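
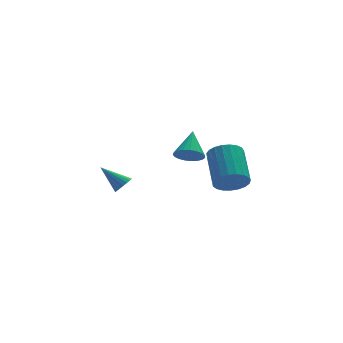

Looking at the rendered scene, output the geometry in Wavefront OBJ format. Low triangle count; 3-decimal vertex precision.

v 3.803 0.433 -0.84
v 4.709 0.433 -1.049
v 4.963 2.287 0.05
v 4.057 2.287 0.26
v 4.558 0.63 -1.346
v 4.812 2.483 -0.246
v 4.276 0.793 -1.555
v 4.53 2.646 -0.456
v 3.913 0.893 -1.64
v 4.167 2.747 -0.541
v 3.531 0.914 -1.588
v 3.784 2.768 -0.488
v 3.195 0.852 -1.405
v 3.449 2.706 -0.306
v 2.965 0.717 -1.125
v 3.219 2.571 -0.026
v 2.88 0.534 -0.796
v 3.133 2.387 0.303
v 2.954 0.333 -0.474
v 3.208 2.186 0.625
v 3.175 0.149 -0.215
v 3.429 2.003 0.884
v 3.505 0.014 -0.065
v 3.759 1.868 1.035
v 3.886 -0.048 -0.048
v 4.14 1.806 1.051
v 4.253 -0.027 -0.168
v 4.507 1.827 0.931
v 4.542 0.074 -0.405
v 4.796 1.927 0.695
v 4.704 0.237 -0.716
v 4.957 2.09 0.383
v 1.271 -0.952 2.024
v 1.734 -1.453 2.36
v 1.789 0.192 3.016
v 1.918 -1.337 2.13
v 1.989 -1.154 1.882
v 1.937 -0.937 1.659
v 1.769 -0.722 1.499
v 1.515 -0.547 1.429
v 1.219 -0.442 1.463
v 0.932 -0.425 1.594
v 0.703 -0.5 1.799
v 0.573 -0.652 2.043
v 0.563 -0.856 2.284
v 0.675 -1.077 2.48
v 0.891 -1.276 2.597
v 1.172 -1.419 2.616
v 1.47 -1.482 2.532
v -2.063 -1.686 0.9
v -1.659 -1.33 1.015
v -2.957 -0.974 1.84
v -1.773 -1.224 0.826
v -1.945 -1.209 0.652
v -2.139 -1.289 0.527
v -2.319 -1.448 0.476
v -2.448 -1.653 0.509
v -2.5 -1.865 0.619
v -2.466 -2.042 0.785
v -2.352 -2.148 0.974
v -2.18 -2.162 1.148
v -1.986 -2.082 1.273
v -1.806 -1.924 1.324
v -1.677 -1.718 1.291
v -1.625 -1.506 1.181
f 2 1 5
f 2 5 3
f 3 5 6
f 3 6 4
f 5 1 7
f 5 7 6
f 6 7 8
f 6 8 4
f 7 1 9
f 7 9 8
f 8 9 10
f 8 10 4
f 9 1 11
f 9 11 10
f 10 11 12
f 10 12 4
f 11 1 13
f 11 13 12
f 12 13 14
f 12 14 4
f 13 1 15
f 13 15 14
f 14 15 16
f 14 16 4
f 15 1 17
f 15 17 16
f 16 17 18
f 16 18 4
f 17 1 19
f 17 19 18
f 18 19 20
f 18 20 4
f 19 1 21
f 19 21 20
f 20 21 22
f 20 22 4
f 21 1 23
f 21 23 22
f 22 23 24
f 22 24 4
f 23 1 25
f 23 25 24
f 24 25 26
f 24 26 4
f 25 1 27
f 25 27 26
f 26 27 28
f 26 28 4
f 27 1 29
f 27 29 28
f 28 29 30
f 28 30 4
f 29 1 31
f 29 31 30
f 30 31 32
f 30 32 4
f 31 1 2
f 31 2 32
f 32 2 3
f 32 3 4
f 34 33 36
f 34 36 35
f 36 33 37
f 36 37 35
f 37 33 38
f 37 38 35
f 38 33 39
f 38 39 35
f 39 33 40
f 39 40 35
f 40 33 41
f 40 41 35
f 41 33 42
f 41 42 35
f 42 33 43
f 42 43 35
f 43 33 44
f 43 44 35
f 44 33 45
f 44 45 35
f 45 33 46
f 45 46 35
f 46 33 47
f 46 47 35
f 47 33 48
f 47 48 35
f 48 33 49
f 48 49 35
f 49 33 34
f 49 34 35
f 51 50 53
f 51 53 52
f 53 50 54
f 53 54 52
f 54 50 55
f 54 55 52
f 55 50 56
f 55 56 52
f 56 50 57
f 56 57 52
f 57 50 58
f 57 58 52
f 58 50 59
f 58 59 52
f 59 50 60
f 59 60 52
f 60 50 61
f 60 61 52
f 61 50 62
f 61 62 52
f 62 50 63
f 62 63 52
f 63 50 64
f 63 64 52
f 64 50 65
f 64 65 52
f 65 50 51
f 65 51 52



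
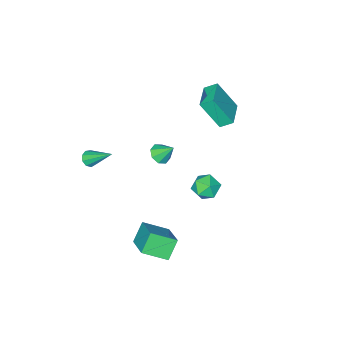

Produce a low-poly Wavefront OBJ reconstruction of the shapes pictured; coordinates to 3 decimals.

v -3.693 0.42 2.002
v -4.176 0.968 2.474
v -2.431 1.446 2.1
v -2.914 1.995 2.572
v -3.066 -0.515 3.728
v -3.549 0.034 4.2
v -1.804 0.512 3.826
v -2.287 1.06 4.298
v -0.366 2.943 -0.64
v 0.241 2.66 -1.232
v -1.381 2.16 -1.308
v -0.774 1.877 -1.9
v -0.73 1.605 -1.05
v -0.102 2.088 -0.637
v -1.038 2.732 -1.903
v -0.41 3.215 -1.49
v -0.174 2.53 -2.012
v 0.016 1.834 -1.485
v -1.156 2.986 -1.055
v -0.966 2.29 -0.528
v 3.986 -1.782 1.238
v 4.307 -2 1.599
v 3.574 -0.398 2.442
v 4.493 -1.766 1.393
v 4.441 -1.54 1.115
v 4.177 -1.426 0.895
v 3.823 -1.48 0.835
v 3.546 -1.674 0.964
v 3.475 -1.919 1.221
v 3.643 -2.1 1.486
v 3.972 -2.132 1.636
v -0.924 -1.686 -1.758
v -0.403 -1.264 -1.923
v -1.236 -0.934 -0.822
v -0.852 -1.14 -2.173
v -1.342 -1.335 -2.179
v -1.588 -1.736 -1.939
v -1.444 -2.108 -1.592
v -0.996 -2.232 -1.343
v -0.506 -2.037 -1.336
v -0.26 -1.636 -1.576
v 2.134 2.448 -3.182
v 2.924 4.018 -2.228
v 2.962 2.645 -4.192
v 3.751 4.216 -3.238
v 3.189 1.504 -2.502
v 3.978 3.075 -1.548
v 4.016 1.702 -3.512
v 4.806 3.272 -2.558
f 2 4 1
f 5 2 1
f 1 4 3
f 3 5 1
f 2 8 4
f 6 2 5
f 6 8 2
f 4 8 3
f 7 5 3
f 3 8 7
f 7 6 5
f 8 6 7
f 9 20 14
f 9 14 10
f 9 10 16
f 9 16 19
f 9 19 20
f 10 14 18
f 14 20 13
f 20 19 11
f 19 16 15
f 16 10 17
f 12 18 13
f 12 13 11
f 12 11 15
f 12 15 17
f 12 17 18
f 13 18 14
f 11 13 20
f 15 11 19
f 17 15 16
f 18 17 10
f 22 21 24
f 22 24 23
f 24 21 25
f 24 25 23
f 25 21 26
f 25 26 23
f 26 21 27
f 26 27 23
f 27 21 28
f 27 28 23
f 28 21 29
f 28 29 23
f 29 21 30
f 29 30 23
f 30 21 31
f 30 31 23
f 31 21 22
f 31 22 23
f 33 32 35
f 33 35 34
f 35 32 36
f 35 36 34
f 36 32 37
f 36 37 34
f 37 32 38
f 37 38 34
f 38 32 39
f 38 39 34
f 39 32 40
f 39 40 34
f 40 32 41
f 40 41 34
f 41 32 33
f 41 33 34
f 43 45 42
f 46 43 42
f 42 45 44
f 44 46 42
f 43 49 45
f 47 43 46
f 47 49 43
f 45 49 44
f 48 46 44
f 44 49 48
f 48 47 46
f 49 47 48



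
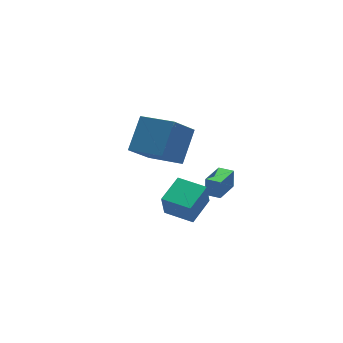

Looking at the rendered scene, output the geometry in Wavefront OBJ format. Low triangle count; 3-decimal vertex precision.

v 1.099 -4.778 -0.265
v 0.858 -4.953 1.031
v 0.211 -3.484 -0.256
v -0.03 -3.659 1.04
v 2.41 -3.881 0.1
v 2.169 -4.056 1.396
v 1.522 -2.587 0.109
v 1.281 -2.762 1.405
v 1.793 0.041 0.613
v 2.999 1.146 1.994
v 0.773 1.86 0.049
v 1.979 2.965 1.429
v 3.061 0.335 -0.729
v 4.267 1.44 0.651
v 2.041 2.154 -1.294
v 3.247 3.259 0.087
v 2.048 -4.142 0.928
v 2.143 -3.957 1.927
v 3.191 -3.291 0.663
v 3.286 -3.107 1.661
v 2.534 -4.773 0.999
v 2.629 -4.589 1.997
v 3.677 -3.923 0.733
v 3.772 -3.738 1.732
f 2 4 1
f 5 2 1
f 1 4 3
f 3 5 1
f 2 8 4
f 6 2 5
f 6 8 2
f 4 8 3
f 7 5 3
f 3 8 7
f 7 6 5
f 8 6 7
f 10 12 9
f 13 10 9
f 9 12 11
f 11 13 9
f 10 16 12
f 14 10 13
f 14 16 10
f 12 16 11
f 15 13 11
f 11 16 15
f 15 14 13
f 16 14 15
f 18 20 17
f 21 18 17
f 17 20 19
f 19 21 17
f 18 24 20
f 22 18 21
f 22 24 18
f 20 24 19
f 23 21 19
f 19 24 23
f 23 22 21
f 24 22 23



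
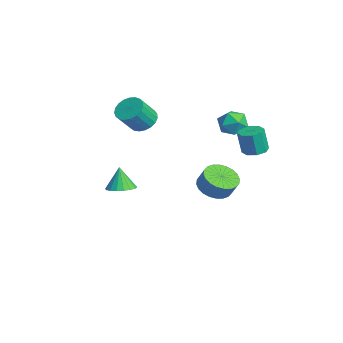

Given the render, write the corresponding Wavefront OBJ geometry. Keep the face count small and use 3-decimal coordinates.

v 3.7 2.894 2.792
v 4.266 3.294 2.888
v 4.207 3.046 4.265
v 3.64 2.646 4.168
v 3.81 3.573 2.918
v 3.751 3.326 4.295
v 3.289 3.455 2.875
v 3.23 3.207 4.251
v 3.009 3.007 2.782
v 2.95 2.76 4.159
v 3.133 2.494 2.695
v 3.074 2.246 4.072
v 3.589 2.214 2.665
v 3.53 1.967 4.042
v 4.11 2.333 2.709
v 4.051 2.085 4.085
v 4.39 2.78 2.801
v 4.331 2.533 4.178
v -1.453 3.807 2.819
v -0.714 3.293 2.564
v -2.306 3.087 1.796
v -1.567 2.573 1.541
v -1.957 2.447 2.383
v -1.429 2.892 3.015
v -1.591 3.488 1.345
v -1.063 3.933 1.977
v -0.799 3.095 1.653
v -1.025 2.452 2.294
v -1.995 3.928 2.066
v -2.221 3.285 2.707
v 2.77 -3.848 0.43
v 3.275 -3.235 0.587
v 2.37 -3.852 1.73
v 2.97 -3.066 0.494
v 2.626 -3.052 0.388
v 2.31 -3.196 0.291
v 2.085 -3.469 0.221
v 1.996 -3.817 0.192
v 2.06 -4.171 0.211
v 2.265 -4.462 0.273
v 2.569 -4.63 0.366
v 2.914 -4.644 0.472
v 3.229 -4.5 0.569
v 3.454 -4.227 0.639
v 3.543 -3.879 0.668
v 3.479 -3.525 0.649
v -3.431 2.724 -3.679
v -2.536 2.202 -3.946
v -2.074 2.494 -2.968
v -2.969 3.016 -2.701
v -2.456 2.583 -4.097
v -1.994 2.875 -3.119
v -2.525 2.985 -4.185
v -2.063 3.277 -3.207
v -2.732 3.348 -4.196
v -2.27 3.64 -3.218
v -3.045 3.615 -4.128
v -2.583 3.907 -3.15
v -3.417 3.747 -3.991
v -2.955 4.039 -3.014
v -3.791 3.723 -3.808
v -3.329 4.016 -2.83
v -4.11 3.547 -3.604
v -3.648 3.84 -2.626
v -4.326 3.246 -3.412
v -3.864 3.538 -2.434
v -4.406 2.865 -3.261
v -3.944 3.157 -2.283
v -4.337 2.463 -3.173
v -3.875 2.755 -2.195
v -4.13 2.1 -3.162
v -3.668 2.392 -2.184
v -3.817 1.833 -3.23
v -3.355 2.125 -2.252
v -3.445 1.701 -3.366
v -2.983 1.993 -2.389
v -3.071 1.724 -3.55
v -2.609 2.017 -2.572
v -2.752 1.9 -3.754
v -2.29 2.193 -2.776
v -2.83 -1.405 2.319
v -2.106 -0.911 2.397
v -1.626 -1.801 3.598
v -2.35 -2.295 3.521
v -2.34 -0.738 2.618
v -1.861 -1.628 3.82
v -2.659 -0.68 2.788
v -2.179 -1.57 3.99
v -3.007 -0.748 2.877
v -2.528 -1.638 4.078
v -3.325 -0.929 2.87
v -2.846 -1.819 4.071
v -3.557 -1.193 2.767
v -3.078 -2.083 3.968
v -3.663 -1.493 2.587
v -3.184 -2.383 3.788
v -3.626 -1.778 2.36
v -3.146 -2.668 3.562
v -3.45 -1.999 2.127
v -2.971 -2.889 3.328
v -3.167 -2.116 1.927
v -2.688 -3.007 3.128
v -2.826 -2.111 1.795
v -2.347 -3.001 2.996
v -2.486 -1.984 1.753
v -2.006 -2.874 2.954
v -2.205 -1.757 1.809
v -1.725 -2.647 3.011
v -2.032 -1.468 1.954
v -1.552 -2.358 3.155
v -1.997 -1.169 2.162
v -1.517 -2.059 3.363
f 2 1 5
f 2 5 3
f 3 5 6
f 3 6 4
f 5 1 7
f 5 7 6
f 6 7 8
f 6 8 4
f 7 1 9
f 7 9 8
f 8 9 10
f 8 10 4
f 9 1 11
f 9 11 10
f 10 11 12
f 10 12 4
f 11 1 13
f 11 13 12
f 12 13 14
f 12 14 4
f 13 1 15
f 13 15 14
f 14 15 16
f 14 16 4
f 15 1 17
f 15 17 16
f 16 17 18
f 16 18 4
f 17 1 2
f 17 2 18
f 18 2 3
f 18 3 4
f 19 30 24
f 19 24 20
f 19 20 26
f 19 26 29
f 19 29 30
f 20 24 28
f 24 30 23
f 30 29 21
f 29 26 25
f 26 20 27
f 22 28 23
f 22 23 21
f 22 21 25
f 22 25 27
f 22 27 28
f 23 28 24
f 21 23 30
f 25 21 29
f 27 25 26
f 28 27 20
f 32 31 34
f 32 34 33
f 34 31 35
f 34 35 33
f 35 31 36
f 35 36 33
f 36 31 37
f 36 37 33
f 37 31 38
f 37 38 33
f 38 31 39
f 38 39 33
f 39 31 40
f 39 40 33
f 40 31 41
f 40 41 33
f 41 31 42
f 41 42 33
f 42 31 43
f 42 43 33
f 43 31 44
f 43 44 33
f 44 31 45
f 44 45 33
f 45 31 46
f 45 46 33
f 46 31 32
f 46 32 33
f 48 47 51
f 48 51 49
f 49 51 52
f 49 52 50
f 51 47 53
f 51 53 52
f 52 53 54
f 52 54 50
f 53 47 55
f 53 55 54
f 54 55 56
f 54 56 50
f 55 47 57
f 55 57 56
f 56 57 58
f 56 58 50
f 57 47 59
f 57 59 58
f 58 59 60
f 58 60 50
f 59 47 61
f 59 61 60
f 60 61 62
f 60 62 50
f 61 47 63
f 61 63 62
f 62 63 64
f 62 64 50
f 63 47 65
f 63 65 64
f 64 65 66
f 64 66 50
f 65 47 67
f 65 67 66
f 66 67 68
f 66 68 50
f 67 47 69
f 67 69 68
f 68 69 70
f 68 70 50
f 69 47 71
f 69 71 70
f 70 71 72
f 70 72 50
f 71 47 73
f 71 73 72
f 72 73 74
f 72 74 50
f 73 47 75
f 73 75 74
f 74 75 76
f 74 76 50
f 75 47 77
f 75 77 76
f 76 77 78
f 76 78 50
f 77 47 79
f 77 79 78
f 78 79 80
f 78 80 50
f 79 47 48
f 79 48 80
f 80 48 49
f 80 49 50
f 82 81 85
f 82 85 83
f 83 85 86
f 83 86 84
f 85 81 87
f 85 87 86
f 86 87 88
f 86 88 84
f 87 81 89
f 87 89 88
f 88 89 90
f 88 90 84
f 89 81 91
f 89 91 90
f 90 91 92
f 90 92 84
f 91 81 93
f 91 93 92
f 92 93 94
f 92 94 84
f 93 81 95
f 93 95 94
f 94 95 96
f 94 96 84
f 95 81 97
f 95 97 96
f 96 97 98
f 96 98 84
f 97 81 99
f 97 99 98
f 98 99 100
f 98 100 84
f 99 81 101
f 99 101 100
f 100 101 102
f 100 102 84
f 101 81 103
f 101 103 102
f 102 103 104
f 102 104 84
f 103 81 105
f 103 105 104
f 104 105 106
f 104 106 84
f 105 81 107
f 105 107 106
f 106 107 108
f 106 108 84
f 107 81 109
f 107 109 108
f 108 109 110
f 108 110 84
f 109 81 111
f 109 111 110
f 110 111 112
f 110 112 84
f 111 81 82
f 111 82 112
f 112 82 83
f 112 83 84



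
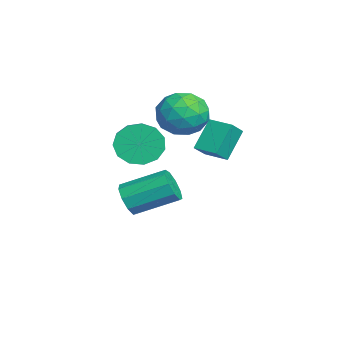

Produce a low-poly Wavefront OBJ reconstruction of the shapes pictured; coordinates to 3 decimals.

v -3.096 0.819 -0.025
v -2.75 0.39 -0.954
v -1.778 0.372 -0.583
v -2.124 0.801 0.345
v -2.713 0.994 -1.02
v -1.741 0.975 -0.649
v -2.798 1.542 -0.77
v -1.826 1.524 -0.4
v -2.977 1.861 -0.284
v -2.006 1.843 0.087
v -3.194 1.849 0.284
v -2.223 1.831 0.655
v -3.38 1.51 0.754
v -2.409 1.492 1.125
v -3.476 0.952 0.977
v -2.504 0.933 1.348
v -3.45 0.351 0.881
v -2.479 0.333 1.252
v -3.313 -0.101 0.498
v -2.341 -0.119 0.868
v -3.106 -0.26 -0.052
v -2.135 -0.279 0.319
v -2.896 -0.078 -0.593
v -1.925 -0.096 -0.222
v -1.982 0.288 -2.756
v -1.406 0.519 -3.351
v -1.261 2.403 -2.479
v -1.838 2.172 -1.884
v -1.949 0.647 -3.537
v -1.804 2.53 -2.665
v -2.508 0.607 -3.357
v -2.363 2.49 -2.486
v -2.821 0.418 -2.896
v -2.676 2.301 -2.025
v -2.741 0.168 -2.37
v -2.597 2.051 -1.498
v -2.307 -0.025 -2.024
v -2.162 1.858 -1.152
v -1.72 -0.072 -2.02
v -1.576 1.811 -1.149
v -1.257 0.05 -2.361
v -1.112 1.933 -1.49
v -1.132 0.283 -2.886
v -0.988 2.167 -2.015
v -2.188 3.427 2.751
v -1.42 3.45 1.831
v -2.76 1.65 2.229
v -1.992 1.673 1.309
v -1.58 1.613 2.432
v -1.226 2.712 2.756
v -2.954 2.388 1.304
v -2.6 3.487 1.628
v -1.893 2.808 0.937
v -1.044 2.329 1.634
v -3.136 2.771 2.426
v -2.287 2.292 3.123
v -1.753 3.595 2.337
v -2.427 1.505 1.723
v -2.184 1.47 2.383
v -1.733 1.484 1.843
v -1.639 3.161 2.88
v -1.188 3.174 2.34
v -1.282 2.095 2.693
v -2.992 1.926 1.72
v -2.541 1.939 1.18
v -2.447 3.616 2.217
v -1.996 3.63 1.677
v -2.898 3.005 1.367
v -1.58 3.231 1.271
v -1.917 2.186 0.964
v -2.482 2.606 0.961
v -2.274 3.252 1.151
v -1.081 2.949 1.681
v -1.418 1.905 1.373
v -1.175 1.87 2.034
v -0.967 2.515 2.224
v -1.36 2.572 1.155
v -2.762 3.195 2.687
v -3.099 2.151 2.379
v -3.213 2.585 1.836
v -3.005 3.23 2.026
v -2.263 2.914 3.096
v -2.6 1.869 2.789
v -1.906 1.848 2.909
v -1.698 2.494 3.099
v -2.82 2.528 2.905
v 1.502 3.214 1.262
v 0.798 3.853 2.486
v 2.185 4.037 1.226
v 1.482 4.675 2.45
v 2.098 2.745 1.85
v 1.395 3.383 3.074
v 2.782 3.567 1.814
v 2.078 4.206 3.038
f 2 1 5
f 2 5 3
f 3 5 6
f 3 6 4
f 5 1 7
f 5 7 6
f 6 7 8
f 6 8 4
f 7 1 9
f 7 9 8
f 8 9 10
f 8 10 4
f 9 1 11
f 9 11 10
f 10 11 12
f 10 12 4
f 11 1 13
f 11 13 12
f 12 13 14
f 12 14 4
f 13 1 15
f 13 15 14
f 14 15 16
f 14 16 4
f 15 1 17
f 15 17 16
f 16 17 18
f 16 18 4
f 17 1 19
f 17 19 18
f 18 19 20
f 18 20 4
f 19 1 21
f 19 21 20
f 20 21 22
f 20 22 4
f 21 1 23
f 21 23 22
f 22 23 24
f 22 24 4
f 23 1 2
f 23 2 24
f 24 2 3
f 24 3 4
f 26 25 29
f 26 29 27
f 27 29 30
f 27 30 28
f 29 25 31
f 29 31 30
f 30 31 32
f 30 32 28
f 31 25 33
f 31 33 32
f 32 33 34
f 32 34 28
f 33 25 35
f 33 35 34
f 34 35 36
f 34 36 28
f 35 25 37
f 35 37 36
f 36 37 38
f 36 38 28
f 37 25 39
f 37 39 38
f 38 39 40
f 38 40 28
f 39 25 41
f 39 41 40
f 40 41 42
f 40 42 28
f 41 25 43
f 41 43 42
f 42 43 44
f 42 44 28
f 43 25 26
f 43 26 44
f 44 26 27
f 44 27 28
f 45 82 61
f 82 56 85
f 61 85 50
f 82 85 61
f 45 61 57
f 61 50 62
f 57 62 46
f 61 62 57
f 45 57 66
f 57 46 67
f 66 67 52
f 57 67 66
f 45 66 78
f 66 52 81
f 78 81 55
f 66 81 78
f 45 78 82
f 78 55 86
f 82 86 56
f 78 86 82
f 46 62 73
f 62 50 76
f 73 76 54
f 62 76 73
f 50 85 63
f 85 56 84
f 63 84 49
f 85 84 63
f 56 86 83
f 86 55 79
f 83 79 47
f 86 79 83
f 55 81 80
f 81 52 68
f 80 68 51
f 81 68 80
f 52 67 72
f 67 46 69
f 72 69 53
f 67 69 72
f 48 74 60
f 74 54 75
f 60 75 49
f 74 75 60
f 48 60 58
f 60 49 59
f 58 59 47
f 60 59 58
f 48 58 65
f 58 47 64
f 65 64 51
f 58 64 65
f 48 65 70
f 65 51 71
f 70 71 53
f 65 71 70
f 48 70 74
f 70 53 77
f 74 77 54
f 70 77 74
f 49 75 63
f 75 54 76
f 63 76 50
f 75 76 63
f 47 59 83
f 59 49 84
f 83 84 56
f 59 84 83
f 51 64 80
f 64 47 79
f 80 79 55
f 64 79 80
f 53 71 72
f 71 51 68
f 72 68 52
f 71 68 72
f 54 77 73
f 77 53 69
f 73 69 46
f 77 69 73
f 88 90 87
f 91 88 87
f 87 90 89
f 89 91 87
f 88 94 90
f 92 88 91
f 92 94 88
f 90 94 89
f 93 91 89
f 89 94 93
f 93 92 91
f 94 92 93



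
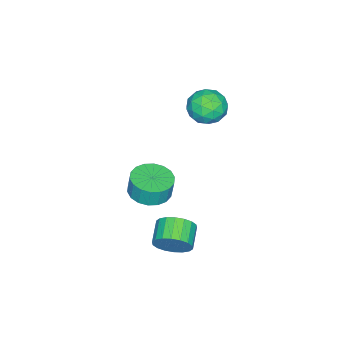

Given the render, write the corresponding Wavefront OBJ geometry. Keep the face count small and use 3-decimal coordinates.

v -1.227 -3.419 -1.014
v -0.264 -3.879 -0.943
v -0.27 -3.722 0.146
v -1.233 -3.261 0.074
v -0.157 -3.42 -1.008
v -0.163 -3.263 0.08
v -0.262 -2.96 -1.075
v -0.268 -2.803 0.013
v -0.558 -2.591 -1.13
v -0.564 -2.434 -0.042
v -0.987 -2.386 -1.162
v -0.993 -2.229 -0.073
v -1.463 -2.386 -1.165
v -1.469 -2.229 -0.076
v -1.893 -2.59 -1.138
v -1.898 -2.433 -0.049
v -2.19 -2.958 -1.086
v -2.196 -2.801 0.003
v -2.297 -3.417 -1.02
v -2.303 -3.26 0.068
v -2.192 -3.877 -0.953
v -2.198 -3.72 0.135
v -1.896 -4.246 -0.898
v -1.902 -4.089 0.19
v -1.467 -4.451 -0.867
v -1.473 -4.294 0.222
v -0.991 -4.451 -0.864
v -0.997 -4.294 0.225
v -0.562 -4.247 -0.891
v -0.567 -4.09 0.198
v -3.537 -1.406 4.857
v -2.946 -2.059 4.282
v -4.794 -1.541 3.718
v -4.203 -2.194 3.143
v -4.575 -2.505 4.076
v -3.798 -2.421 4.78
v -3.942 -1.179 3.22
v -3.165 -1.095 3.924
v -3.196 -1.918 3.271
v -3.587 -2.738 3.8
v -4.153 -0.862 4.2
v -4.544 -1.682 4.729
v -3.131 -1.72 4.669
v -4.609 -1.88 3.331
v -4.827 -2.063 3.879
v -4.48 -2.446 3.541
v -3.632 -1.934 4.962
v -3.285 -2.317 4.624
v -4.242 -2.58 4.503
v -4.455 -1.283 3.376
v -4.108 -1.666 3.038
v -3.26 -1.154 4.459
v -2.913 -1.537 4.121
v -3.498 -1.02 3.497
v -2.931 -2.021 3.737
v -3.67 -2.101 3.068
v -3.516 -1.504 3.113
v -3.06 -1.455 3.526
v -3.161 -2.503 4.048
v -3.899 -2.583 3.379
v -4.118 -2.766 3.927
v -3.662 -2.717 4.341
v -3.308 -2.421 3.454
v -3.841 -1.017 4.621
v -4.579 -1.097 3.952
v -4.078 -0.883 3.659
v -3.622 -0.834 4.073
v -4.07 -1.499 4.932
v -4.809 -1.579 4.263
v -4.68 -2.145 4.474
v -4.224 -2.096 4.887
v -4.432 -1.179 4.546
v 1.086 -0.894 -1.952
v 1.529 -1.179 -1.15
v 0.437 -1.57 -0.685
v -0.006 -1.286 -1.488
v 1.422 -0.775 -1.061
v 0.33 -1.166 -0.597
v 1.249 -0.395 -1.149
v 0.156 -0.786 -0.684
v 1.043 -0.113 -1.396
v -0.05 -0.505 -0.931
v 0.846 0.014 -1.753
v -0.247 -0.378 -1.288
v 0.696 -0.04 -2.15
v -0.396 -0.431 -1.685
v 0.624 -0.262 -2.507
v -0.469 -0.653 -2.043
v 0.643 -0.61 -2.755
v -0.449 -1.001 -2.29
v 0.75 -1.014 -2.843
v -0.342 -1.405 -2.379
v 0.924 -1.394 -2.756
v -0.169 -1.785 -2.291
v 1.13 -1.675 -2.509
v 0.037 -2.067 -2.044
v 1.327 -1.802 -2.152
v 0.234 -2.194 -1.687
v 1.476 -1.749 -1.755
v 0.384 -2.14 -1.29
v 1.549 -1.527 -1.397
v 0.456 -1.918 -0.933
f 2 1 5
f 2 5 3
f 3 5 6
f 3 6 4
f 5 1 7
f 5 7 6
f 6 7 8
f 6 8 4
f 7 1 9
f 7 9 8
f 8 9 10
f 8 10 4
f 9 1 11
f 9 11 10
f 10 11 12
f 10 12 4
f 11 1 13
f 11 13 12
f 12 13 14
f 12 14 4
f 13 1 15
f 13 15 14
f 14 15 16
f 14 16 4
f 15 1 17
f 15 17 16
f 16 17 18
f 16 18 4
f 17 1 19
f 17 19 18
f 18 19 20
f 18 20 4
f 19 1 21
f 19 21 20
f 20 21 22
f 20 22 4
f 21 1 23
f 21 23 22
f 22 23 24
f 22 24 4
f 23 1 25
f 23 25 24
f 24 25 26
f 24 26 4
f 25 1 27
f 25 27 26
f 26 27 28
f 26 28 4
f 27 1 29
f 27 29 28
f 28 29 30
f 28 30 4
f 29 1 2
f 29 2 30
f 30 2 3
f 30 3 4
f 31 68 47
f 68 42 71
f 47 71 36
f 68 71 47
f 31 47 43
f 47 36 48
f 43 48 32
f 47 48 43
f 31 43 52
f 43 32 53
f 52 53 38
f 43 53 52
f 31 52 64
f 52 38 67
f 64 67 41
f 52 67 64
f 31 64 68
f 64 41 72
f 68 72 42
f 64 72 68
f 32 48 59
f 48 36 62
f 59 62 40
f 48 62 59
f 36 71 49
f 71 42 70
f 49 70 35
f 71 70 49
f 42 72 69
f 72 41 65
f 69 65 33
f 72 65 69
f 41 67 66
f 67 38 54
f 66 54 37
f 67 54 66
f 38 53 58
f 53 32 55
f 58 55 39
f 53 55 58
f 34 60 46
f 60 40 61
f 46 61 35
f 60 61 46
f 34 46 44
f 46 35 45
f 44 45 33
f 46 45 44
f 34 44 51
f 44 33 50
f 51 50 37
f 44 50 51
f 34 51 56
f 51 37 57
f 56 57 39
f 51 57 56
f 34 56 60
f 56 39 63
f 60 63 40
f 56 63 60
f 35 61 49
f 61 40 62
f 49 62 36
f 61 62 49
f 33 45 69
f 45 35 70
f 69 70 42
f 45 70 69
f 37 50 66
f 50 33 65
f 66 65 41
f 50 65 66
f 39 57 58
f 57 37 54
f 58 54 38
f 57 54 58
f 40 63 59
f 63 39 55
f 59 55 32
f 63 55 59
f 74 73 77
f 74 77 75
f 75 77 78
f 75 78 76
f 77 73 79
f 77 79 78
f 78 79 80
f 78 80 76
f 79 73 81
f 79 81 80
f 80 81 82
f 80 82 76
f 81 73 83
f 81 83 82
f 82 83 84
f 82 84 76
f 83 73 85
f 83 85 84
f 84 85 86
f 84 86 76
f 85 73 87
f 85 87 86
f 86 87 88
f 86 88 76
f 87 73 89
f 87 89 88
f 88 89 90
f 88 90 76
f 89 73 91
f 89 91 90
f 90 91 92
f 90 92 76
f 91 73 93
f 91 93 92
f 92 93 94
f 92 94 76
f 93 73 95
f 93 95 94
f 94 95 96
f 94 96 76
f 95 73 97
f 95 97 96
f 96 97 98
f 96 98 76
f 97 73 99
f 97 99 98
f 98 99 100
f 98 100 76
f 99 73 101
f 99 101 100
f 100 101 102
f 100 102 76
f 101 73 74
f 101 74 102
f 102 74 75
f 102 75 76



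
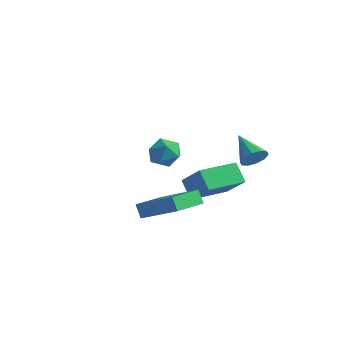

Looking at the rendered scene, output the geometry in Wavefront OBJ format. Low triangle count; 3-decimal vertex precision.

v -4.178 2.347 -3.012
v -3.383 2.285 -3.503
v -4.137 0.855 -2.757
v -3.342 0.793 -3.248
v -3.348 1.228 -2.419
v -3.373 2.15 -2.577
v -4.147 0.99 -3.683
v -4.172 1.912 -3.841
v -3.364 1.446 -3.918
v -2.87 1.593 -3.136
v -4.65 1.547 -3.124
v -4.156 1.694 -2.342
v -0.334 -1.139 -2.715
v 1.002 -1.46 -1.447
v 0.21 0.794 -2.8
v 1.547 0.473 -1.532
v 0.433 -1.393 -3.588
v 1.77 -1.714 -2.32
v 0.978 0.54 -3.673
v 2.314 0.219 -2.405
v 2.64 0.428 -0.849
v 3.017 0.41 -0.236
v 1.3 0.932 -0.011
v 3.06 0.817 -0.412
v 2.943 1.074 -0.756
v 2.71 1.085 -1.135
v 2.45 0.845 -1.405
v 2.263 0.445 -1.462
v 2.22 0.039 -1.286
v 2.338 -0.219 -0.943
v 2.571 -0.23 -0.564
v 2.831 0.01 -0.294
v -0.368 -4.241 -2.982
v 1.501 -3.903 -1.953
v -0.503 -2.304 -3.373
v 1.366 -1.967 -2.344
v 0.034 -4.353 -3.676
v 1.903 -4.016 -2.647
v -0.101 -2.417 -4.067
v 1.768 -2.079 -3.038
f 1 12 6
f 1 6 2
f 1 2 8
f 1 8 11
f 1 11 12
f 2 6 10
f 6 12 5
f 12 11 3
f 11 8 7
f 8 2 9
f 4 10 5
f 4 5 3
f 4 3 7
f 4 7 9
f 4 9 10
f 5 10 6
f 3 5 12
f 7 3 11
f 9 7 8
f 10 9 2
f 14 16 13
f 17 14 13
f 13 16 15
f 15 17 13
f 14 20 16
f 18 14 17
f 18 20 14
f 16 20 15
f 19 17 15
f 15 20 19
f 19 18 17
f 20 18 19
f 22 21 24
f 22 24 23
f 24 21 25
f 24 25 23
f 25 21 26
f 25 26 23
f 26 21 27
f 26 27 23
f 27 21 28
f 27 28 23
f 28 21 29
f 28 29 23
f 29 21 30
f 29 30 23
f 30 21 31
f 30 31 23
f 31 21 32
f 31 32 23
f 32 21 22
f 32 22 23
f 34 36 33
f 37 34 33
f 33 36 35
f 35 37 33
f 34 40 36
f 38 34 37
f 38 40 34
f 36 40 35
f 39 37 35
f 35 40 39
f 39 38 37
f 40 38 39



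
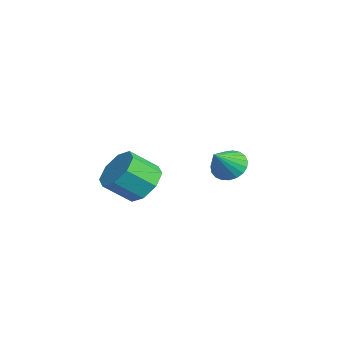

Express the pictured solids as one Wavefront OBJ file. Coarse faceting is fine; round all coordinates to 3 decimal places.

v 3.677 -1.281 -2.43
v 4.676 -1.586 -2.742
v 4.622 -2.804 -1.722
v 3.623 -2.499 -1.41
v 4.69 -1.05 -2.102
v 4.637 -2.269 -1.082
v 4.111 -0.65 -1.655
v 4.058 -1.868 -0.634
v 3.277 -0.619 -1.661
v 3.224 -1.838 -0.641
v 2.678 -0.976 -2.118
v 2.624 -2.194 -1.098
v 2.663 -1.511 -2.758
v 2.61 -2.73 -1.738
v 3.242 -1.912 -3.206
v 3.189 -3.13 -2.185
v 4.076 -1.942 -3.199
v 4.023 -3.161 -2.179
v 0.479 3.252 -3.365
v 0.906 2.802 -4.017
v 1.261 2.328 -2.215
v 1.142 3.084 -3.95
v 1.263 3.396 -3.783
v 1.249 3.683 -3.542
v 1.102 3.895 -3.272
v 0.847 3.996 -3.017
v 0.528 3.969 -2.823
v 0.201 3.817 -2.722
v -0.078 3.568 -2.733
v -0.261 3.264 -2.853
v -0.315 2.958 -3.061
v -0.233 2.703 -3.322
v -0.027 2.543 -3.591
v 0.266 2.505 -3.82
v 0.596 2.597 -3.971
f 2 1 5
f 2 5 3
f 3 5 6
f 3 6 4
f 5 1 7
f 5 7 6
f 6 7 8
f 6 8 4
f 7 1 9
f 7 9 8
f 8 9 10
f 8 10 4
f 9 1 11
f 9 11 10
f 10 11 12
f 10 12 4
f 11 1 13
f 11 13 12
f 12 13 14
f 12 14 4
f 13 1 15
f 13 15 14
f 14 15 16
f 14 16 4
f 15 1 17
f 15 17 16
f 16 17 18
f 16 18 4
f 17 1 2
f 17 2 18
f 18 2 3
f 18 3 4
f 20 19 22
f 20 22 21
f 22 19 23
f 22 23 21
f 23 19 24
f 23 24 21
f 24 19 25
f 24 25 21
f 25 19 26
f 25 26 21
f 26 19 27
f 26 27 21
f 27 19 28
f 27 28 21
f 28 19 29
f 28 29 21
f 29 19 30
f 29 30 21
f 30 19 31
f 30 31 21
f 31 19 32
f 31 32 21
f 32 19 33
f 32 33 21
f 33 19 34
f 33 34 21
f 34 19 35
f 34 35 21
f 35 19 20
f 35 20 21



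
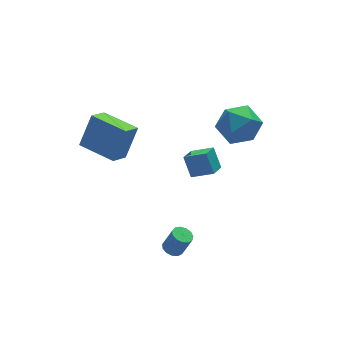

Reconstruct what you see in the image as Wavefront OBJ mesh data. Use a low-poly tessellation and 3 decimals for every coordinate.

v 0.774 0.889 -1.92
v 0.71 1.548 -0.968
v 1.44 1.454 -2.267
v 1.375 2.113 -1.314
v 1.605 0.227 -1.406
v 1.54 0.886 -0.453
v 2.27 0.792 -1.752
v 2.206 1.451 -0.8
v 2.181 0.365 3.039
v 2.996 -0.25 3.537
v 1.704 -1.09 2.023
v 2.519 -1.705 2.521
v 1.608 -1.379 3.117
v 1.903 -0.48 3.745
v 2.797 -0.86 1.815
v 3.092 0.039 2.443
v 3.376 -1.007 2.781
v 2.642 -1.328 3.585
v 2.058 -0.012 1.975
v 1.324 -0.333 2.779
v -1.648 -2.17 -3.27
v -1.377 -2.565 -3.446
v -0.98 -2.764 -2.386
v -1.252 -2.37 -2.21
v -1.207 -2.334 -3.466
v -0.81 -2.533 -2.406
v -1.177 -2.051 -3.424
v -0.78 -2.251 -2.364
v -1.297 -1.806 -3.333
v -0.9 -2.006 -2.273
v -1.528 -1.677 -3.222
v -1.131 -1.877 -2.162
v -1.798 -1.704 -3.127
v -1.401 -1.904 -2.066
v -2.02 -1.879 -3.077
v -1.623 -2.079 -2.016
v -2.124 -2.147 -3.088
v -1.727 -2.347 -2.027
v -2.077 -2.422 -3.157
v -1.68 -2.622 -2.097
v -1.894 -2.617 -3.262
v -1.497 -2.817 -2.202
v -1.633 -2.67 -3.37
v -1.236 -2.87 -2.309
v -3.217 0.579 1.432
v -2.426 0.94 2.928
v -4.127 2.222 1.517
v -3.336 2.583 3.013
v -2.404 1.057 0.887
v -1.613 1.418 2.383
v -3.314 2.7 0.972
v -2.523 3.061 2.468
f 2 4 1
f 5 2 1
f 1 4 3
f 3 5 1
f 2 8 4
f 6 2 5
f 6 8 2
f 4 8 3
f 7 5 3
f 3 8 7
f 7 6 5
f 8 6 7
f 9 20 14
f 9 14 10
f 9 10 16
f 9 16 19
f 9 19 20
f 10 14 18
f 14 20 13
f 20 19 11
f 19 16 15
f 16 10 17
f 12 18 13
f 12 13 11
f 12 11 15
f 12 15 17
f 12 17 18
f 13 18 14
f 11 13 20
f 15 11 19
f 17 15 16
f 18 17 10
f 22 21 25
f 22 25 23
f 23 25 26
f 23 26 24
f 25 21 27
f 25 27 26
f 26 27 28
f 26 28 24
f 27 21 29
f 27 29 28
f 28 29 30
f 28 30 24
f 29 21 31
f 29 31 30
f 30 31 32
f 30 32 24
f 31 21 33
f 31 33 32
f 32 33 34
f 32 34 24
f 33 21 35
f 33 35 34
f 34 35 36
f 34 36 24
f 35 21 37
f 35 37 36
f 36 37 38
f 36 38 24
f 37 21 39
f 37 39 38
f 38 39 40
f 38 40 24
f 39 21 41
f 39 41 40
f 40 41 42
f 40 42 24
f 41 21 43
f 41 43 42
f 42 43 44
f 42 44 24
f 43 21 22
f 43 22 44
f 44 22 23
f 44 23 24
f 46 48 45
f 49 46 45
f 45 48 47
f 47 49 45
f 46 52 48
f 50 46 49
f 50 52 46
f 48 52 47
f 51 49 47
f 47 52 51
f 51 50 49
f 52 50 51



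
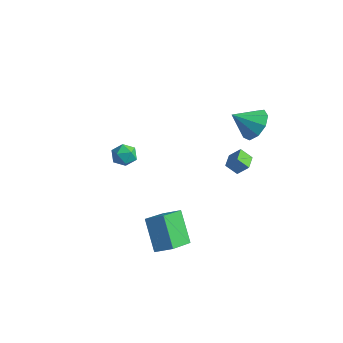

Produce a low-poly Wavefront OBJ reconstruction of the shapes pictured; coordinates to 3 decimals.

v 1.89 2.165 -2.426
v 1.3 1.839 -1.814
v 1.435 3.032 -2.404
v 0.845 2.707 -1.792
v 2.475 2.453 -1.708
v 1.885 2.128 -1.096
v 2.02 3.321 -1.686
v 1.43 2.995 -1.074
v 2.319 3.079 1.55
v 3.228 2.846 2.125
v 1.441 2.121 2.55
v 2.89 3.455 2.412
v 2.286 3.887 2.295
v 1.697 3.942 1.83
v 1.399 3.593 1.234
v 1.532 3.003 0.786
v 2.033 2.449 0.695
v 2.668 2.19 1.004
v 3.14 2.347 1.569
v -3.386 -1.867 -1.338
v -2.851 -1.276 -1.287
v -2.849 -2.444 -0.313
v -2.314 -1.853 -0.262
v -3.082 -1.712 -0.091
v -3.413 -1.355 -0.725
v -2.287 -2.365 -0.875
v -2.618 -2.008 -1.509
v -2.171 -1.584 -1
v -2.662 -1.181 -0.516
v -3.038 -2.539 -1.084
v -3.529 -2.136 -0.6
v 1.037 -4.511 -2.111
v 1.933 -4.041 -1.587
v 0.718 -2.731 -3.16
v 1.615 -2.261 -2.636
v 2.305 -5.199 -3.664
v 3.202 -4.729 -3.14
v 1.987 -3.419 -4.713
v 2.883 -2.949 -4.189
f 2 4 1
f 5 2 1
f 1 4 3
f 3 5 1
f 2 8 4
f 6 2 5
f 6 8 2
f 4 8 3
f 7 5 3
f 3 8 7
f 7 6 5
f 8 6 7
f 10 9 12
f 10 12 11
f 12 9 13
f 12 13 11
f 13 9 14
f 13 14 11
f 14 9 15
f 14 15 11
f 15 9 16
f 15 16 11
f 16 9 17
f 16 17 11
f 17 9 18
f 17 18 11
f 18 9 19
f 18 19 11
f 19 9 10
f 19 10 11
f 20 31 25
f 20 25 21
f 20 21 27
f 20 27 30
f 20 30 31
f 21 25 29
f 25 31 24
f 31 30 22
f 30 27 26
f 27 21 28
f 23 29 24
f 23 24 22
f 23 22 26
f 23 26 28
f 23 28 29
f 24 29 25
f 22 24 31
f 26 22 30
f 28 26 27
f 29 28 21
f 33 35 32
f 36 33 32
f 32 35 34
f 34 36 32
f 33 39 35
f 37 33 36
f 37 39 33
f 35 39 34
f 38 36 34
f 34 39 38
f 38 37 36
f 39 37 38



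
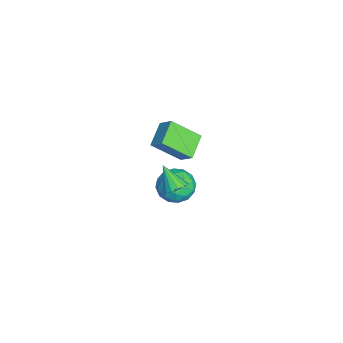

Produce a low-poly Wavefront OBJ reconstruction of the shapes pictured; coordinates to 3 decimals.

v 2.542 1.288 -0.433
v 2.969 1.411 -0.077
v 1.918 0.772 0.493
v 2.791 1.646 -0.066
v 2.546 1.785 -0.154
v 2.3 1.791 -0.316
v 2.118 1.662 -0.51
v 2.05 1.433 -0.683
v 2.114 1.165 -0.789
v 2.292 0.93 -0.8
v 2.537 0.791 -0.713
v 2.784 0.785 -0.55
v 2.965 0.914 -0.356
v 3.033 1.143 -0.183
v -3.972 0.597 -2.346
v -3.509 1.095 -1.756
v -4 1.908 -3.429
v -3.537 2.405 -2.839
v -2.883 0.195 -2.861
v -2.42 0.692 -2.271
v -2.911 1.505 -3.944
v -2.448 2.003 -3.354
v -0.833 2.154 -3.583
v -0.584 1.766 -4.373
v -1.036 0.814 -2.987
v -0.787 0.426 -3.777
v -0.168 0.87 -3.271
v -0.043 1.698 -3.639
v -1.577 0.882 -3.721
v -1.452 1.71 -4.089
v -1.044 0.98 -4.458
v -0.173 0.972 -4.18
v -1.447 1.608 -3.18
v -0.576 1.6 -2.902
v -0.691 2.078 -4.03
v -0.929 0.502 -3.33
v -0.565 0.763 -3.032
v -0.419 0.535 -3.497
v -0.373 2.038 -3.599
v -0.226 1.809 -4.063
v 0.019 1.283 -3.415
v -1.394 0.771 -3.297
v -1.247 0.542 -3.761
v -1.201 2.045 -3.863
v -1.055 1.817 -4.328
v -1.639 1.297 -3.945
v -0.815 1.387 -4.545
v -0.934 0.6 -4.195
v -1.399 0.868 -4.162
v -1.325 1.355 -4.378
v -0.303 1.383 -4.381
v -0.422 0.595 -4.031
v -0.058 0.856 -3.733
v 0.016 1.343 -3.949
v -0.573 0.92 -4.431
v -1.198 1.985 -3.329
v -1.317 1.197 -2.979
v -1.636 1.237 -3.411
v -1.562 1.724 -3.627
v -0.686 1.98 -3.165
v -0.805 1.193 -2.815
v -0.295 1.225 -2.982
v -0.221 1.712 -3.198
v -1.047 1.66 -2.929
f 2 1 4
f 2 4 3
f 4 1 5
f 4 5 3
f 5 1 6
f 5 6 3
f 6 1 7
f 6 7 3
f 7 1 8
f 7 8 3
f 8 1 9
f 8 9 3
f 9 1 10
f 9 10 3
f 10 1 11
f 10 11 3
f 11 1 12
f 11 12 3
f 12 1 13
f 12 13 3
f 13 1 14
f 13 14 3
f 14 1 2
f 14 2 3
f 16 18 15
f 19 16 15
f 15 18 17
f 17 19 15
f 16 22 18
f 20 16 19
f 20 22 16
f 18 22 17
f 21 19 17
f 17 22 21
f 21 20 19
f 22 20 21
f 23 60 39
f 60 34 63
f 39 63 28
f 60 63 39
f 23 39 35
f 39 28 40
f 35 40 24
f 39 40 35
f 23 35 44
f 35 24 45
f 44 45 30
f 35 45 44
f 23 44 56
f 44 30 59
f 56 59 33
f 44 59 56
f 23 56 60
f 56 33 64
f 60 64 34
f 56 64 60
f 24 40 51
f 40 28 54
f 51 54 32
f 40 54 51
f 28 63 41
f 63 34 62
f 41 62 27
f 63 62 41
f 34 64 61
f 64 33 57
f 61 57 25
f 64 57 61
f 33 59 58
f 59 30 46
f 58 46 29
f 59 46 58
f 30 45 50
f 45 24 47
f 50 47 31
f 45 47 50
f 26 52 38
f 52 32 53
f 38 53 27
f 52 53 38
f 26 38 36
f 38 27 37
f 36 37 25
f 38 37 36
f 26 36 43
f 36 25 42
f 43 42 29
f 36 42 43
f 26 43 48
f 43 29 49
f 48 49 31
f 43 49 48
f 26 48 52
f 48 31 55
f 52 55 32
f 48 55 52
f 27 53 41
f 53 32 54
f 41 54 28
f 53 54 41
f 25 37 61
f 37 27 62
f 61 62 34
f 37 62 61
f 29 42 58
f 42 25 57
f 58 57 33
f 42 57 58
f 31 49 50
f 49 29 46
f 50 46 30
f 49 46 50
f 32 55 51
f 55 31 47
f 51 47 24
f 55 47 51



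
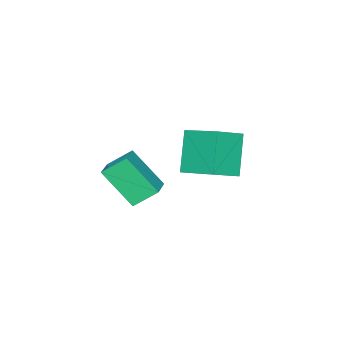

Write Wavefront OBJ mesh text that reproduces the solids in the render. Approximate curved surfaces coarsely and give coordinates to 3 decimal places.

v -5.104 -3.474 0.888
v -3.907 -3.812 1.485
v -4.985 -1.697 1.655
v -3.788 -2.035 2.253
v -4.092 -2.825 -0.773
v -2.895 -3.163 -0.175
v -3.973 -1.048 -0.005
v -2.776 -1.386 0.592
v -0.55 -1.936 1.001
v -0.242 -3.242 2.456
v 0.364 -1.397 1.291
v 0.672 -2.703 2.747
v 0.108 -2.637 0.233
v 0.416 -3.943 1.689
v 1.022 -2.098 0.524
v 1.33 -3.404 1.979
f 2 4 1
f 5 2 1
f 1 4 3
f 3 5 1
f 2 8 4
f 6 2 5
f 6 8 2
f 4 8 3
f 7 5 3
f 3 8 7
f 7 6 5
f 8 6 7
f 10 12 9
f 13 10 9
f 9 12 11
f 11 13 9
f 10 16 12
f 14 10 13
f 14 16 10
f 12 16 11
f 15 13 11
f 11 16 15
f 15 14 13
f 16 14 15



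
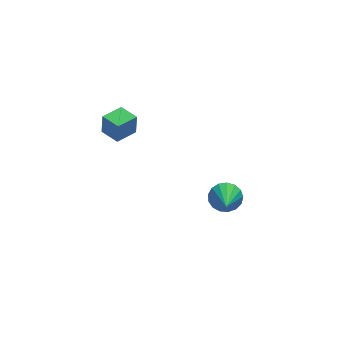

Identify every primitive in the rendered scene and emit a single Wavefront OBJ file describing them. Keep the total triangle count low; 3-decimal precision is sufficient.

v 2.424 -1.394 -2.799
v 3.188 -1.629 -2.774
v 1.956 -2.806 -1.841
v 3.15 -1.407 -2.464
v 2.946 -1.181 -2.232
v 2.622 -1.005 -2.129
v 2.253 -0.917 -2.18
v 1.923 -0.939 -2.373
v 1.707 -1.064 -2.663
v 1.656 -1.266 -2.985
v 1.781 -1.496 -3.264
v 2.053 -1.704 -3.437
v 2.409 -1.84 -3.463
v 2.77 -1.874 -3.338
v 3.051 -1.798 -3.089
v -2.502 -1.143 2.922
v -2.423 -1.073 3.936
v -2.942 -0.246 2.894
v -2.863 -0.176 3.908
v -1.517 -0.664 2.812
v -1.438 -0.594 3.826
v -1.957 0.233 2.784
v -1.878 0.303 3.798
f 2 1 4
f 2 4 3
f 4 1 5
f 4 5 3
f 5 1 6
f 5 6 3
f 6 1 7
f 6 7 3
f 7 1 8
f 7 8 3
f 8 1 9
f 8 9 3
f 9 1 10
f 9 10 3
f 10 1 11
f 10 11 3
f 11 1 12
f 11 12 3
f 12 1 13
f 12 13 3
f 13 1 14
f 13 14 3
f 14 1 15
f 14 15 3
f 15 1 2
f 15 2 3
f 17 19 16
f 20 17 16
f 16 19 18
f 18 20 16
f 17 23 19
f 21 17 20
f 21 23 17
f 19 23 18
f 22 20 18
f 18 23 22
f 22 21 20
f 23 21 22



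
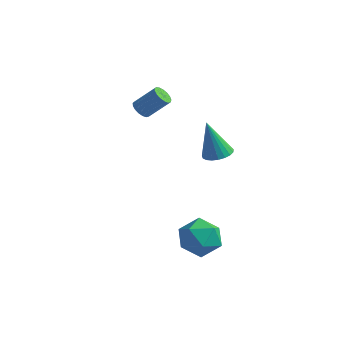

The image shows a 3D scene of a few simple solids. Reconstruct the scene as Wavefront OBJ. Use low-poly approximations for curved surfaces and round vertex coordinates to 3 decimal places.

v 1.985 -1.294 -3.697
v 2.571 -2.152 -4.101
v 0.509 -2.328 -3.639
v 1.095 -3.186 -4.043
v 1.294 -2.812 -3.012
v 2.206 -2.172 -3.048
v 0.874 -2.308 -4.692
v 1.786 -1.668 -4.728
v 1.884 -2.778 -4.716
v 2.144 -3.09 -3.678
v 0.936 -1.39 -4.062
v 1.196 -1.702 -3.024
v 1.664 -0.888 0.92
v 2.336 -0.728 1.124
v 1.116 -0.952 2.78
v 2.213 -0.457 1.097
v 1.995 -0.26 1.04
v 1.72 -0.171 0.961
v 1.435 -0.207 0.876
v 1.19 -0.36 0.799
v 1.027 -0.604 0.742
v 0.974 -0.898 0.716
v 1.04 -1.19 0.726
v 1.215 -1.429 0.769
v 1.467 -1.575 0.838
v 1.753 -1.602 0.922
v 2.024 -1.506 1.005
v 2.233 -1.303 1.073
v 2.343 -1.028 1.116
v -3.38 1.144 1.009
v -2.978 1.145 0.648
v -2.079 1.598 1.649
v -2.48 1.596 2.011
v -3.078 1.383 0.631
v -2.179 1.836 1.632
v -3.248 1.566 0.7
v -2.348 2.019 1.701
v -3.447 1.652 0.84
v -2.547 2.105 1.841
v -3.631 1.621 1.019
v -2.731 2.074 2.02
v -3.757 1.482 1.196
v -2.858 1.935 2.197
v -3.797 1.264 1.33
v -2.898 1.717 2.331
v -3.742 1.019 1.391
v -2.842 1.472 2.392
v -3.603 0.803 1.364
v -2.703 1.256 2.365
v -3.413 0.664 1.256
v -2.514 1.117 2.257
v -3.216 0.636 1.092
v -2.316 1.089 2.093
v -3.056 0.723 0.909
v -2.156 1.176 1.91
v -2.97 0.907 0.749
v -2.071 1.36 1.75
f 1 12 6
f 1 6 2
f 1 2 8
f 1 8 11
f 1 11 12
f 2 6 10
f 6 12 5
f 12 11 3
f 11 8 7
f 8 2 9
f 4 10 5
f 4 5 3
f 4 3 7
f 4 7 9
f 4 9 10
f 5 10 6
f 3 5 12
f 7 3 11
f 9 7 8
f 10 9 2
f 14 13 16
f 14 16 15
f 16 13 17
f 16 17 15
f 17 13 18
f 17 18 15
f 18 13 19
f 18 19 15
f 19 13 20
f 19 20 15
f 20 13 21
f 20 21 15
f 21 13 22
f 21 22 15
f 22 13 23
f 22 23 15
f 23 13 24
f 23 24 15
f 24 13 25
f 24 25 15
f 25 13 26
f 25 26 15
f 26 13 27
f 26 27 15
f 27 13 28
f 27 28 15
f 28 13 29
f 28 29 15
f 29 13 14
f 29 14 15
f 31 30 34
f 31 34 32
f 32 34 35
f 32 35 33
f 34 30 36
f 34 36 35
f 35 36 37
f 35 37 33
f 36 30 38
f 36 38 37
f 37 38 39
f 37 39 33
f 38 30 40
f 38 40 39
f 39 40 41
f 39 41 33
f 40 30 42
f 40 42 41
f 41 42 43
f 41 43 33
f 42 30 44
f 42 44 43
f 43 44 45
f 43 45 33
f 44 30 46
f 44 46 45
f 45 46 47
f 45 47 33
f 46 30 48
f 46 48 47
f 47 48 49
f 47 49 33
f 48 30 50
f 48 50 49
f 49 50 51
f 49 51 33
f 50 30 52
f 50 52 51
f 51 52 53
f 51 53 33
f 52 30 54
f 52 54 53
f 53 54 55
f 53 55 33
f 54 30 56
f 54 56 55
f 55 56 57
f 55 57 33
f 56 30 31
f 56 31 57
f 57 31 32
f 57 32 33



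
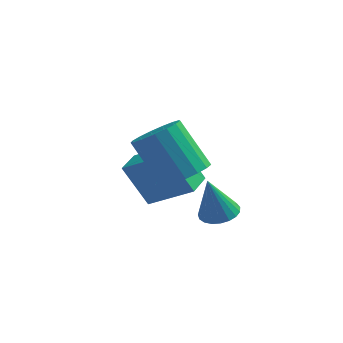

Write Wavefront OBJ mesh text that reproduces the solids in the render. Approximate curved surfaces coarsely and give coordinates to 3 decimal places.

v -3.488 2.155 -2.604
v -1.715 1.974 -1.494
v -3.345 3.356 -2.637
v -1.571 3.175 -1.527
v -2.449 1.985 -4.293
v -0.675 1.804 -3.183
v -2.305 3.186 -4.326
v -0.532 3.005 -3.216
v -0.366 -0.665 -0.68
v 0.446 -0.386 -0.187
v -0.783 0.144 1.534
v -1.594 -0.135 1.04
v 0.307 0.009 -0.408
v -0.922 0.539 1.313
v 0.013 0.25 -0.692
v -1.216 0.78 1.029
v -0.367 0.281 -0.973
v -1.596 0.811 0.748
v -0.747 0.095 -1.187
v -1.976 0.625 0.534
v -1.039 -0.265 -1.285
v -2.268 0.266 0.436
v -1.178 -0.716 -1.245
v -2.406 -0.186 0.476
v -1.13 -1.156 -1.075
v -2.358 -0.626 0.646
v -0.907 -1.483 -0.815
v -2.136 -0.953 0.906
v -0.56 -1.623 -0.524
v -1.789 -1.093 1.197
v -0.168 -1.544 -0.269
v -1.397 -1.013 1.452
v 0.178 -1.263 -0.108
v -1.051 -0.733 1.613
v 0.4 -0.845 -0.079
v -0.829 -0.315 1.642
v 0.502 0.754 -3.411
v 1.264 0.719 -3.25
v 0.118 0.506 -1.649
v 1.204 1.036 -3.218
v 1.021 1.304 -3.22
v 0.75 1.477 -3.255
v 0.435 1.526 -3.316
v 0.132 1.441 -3.395
v -0.107 1.237 -3.475
v -0.241 0.95 -3.545
v -0.246 0.629 -3.592
v -0.122 0.33 -3.607
v 0.11 0.104 -3.588
v 0.41 -0.009 -3.539
v 0.725 0.009 -3.467
v 1.003 0.157 -3.386
v 1.193 0.408 -3.309
f 2 4 1
f 5 2 1
f 1 4 3
f 3 5 1
f 2 8 4
f 6 2 5
f 6 8 2
f 4 8 3
f 7 5 3
f 3 8 7
f 7 6 5
f 8 6 7
f 10 9 13
f 10 13 11
f 11 13 14
f 11 14 12
f 13 9 15
f 13 15 14
f 14 15 16
f 14 16 12
f 15 9 17
f 15 17 16
f 16 17 18
f 16 18 12
f 17 9 19
f 17 19 18
f 18 19 20
f 18 20 12
f 19 9 21
f 19 21 20
f 20 21 22
f 20 22 12
f 21 9 23
f 21 23 22
f 22 23 24
f 22 24 12
f 23 9 25
f 23 25 24
f 24 25 26
f 24 26 12
f 25 9 27
f 25 27 26
f 26 27 28
f 26 28 12
f 27 9 29
f 27 29 28
f 28 29 30
f 28 30 12
f 29 9 31
f 29 31 30
f 30 31 32
f 30 32 12
f 31 9 33
f 31 33 32
f 32 33 34
f 32 34 12
f 33 9 35
f 33 35 34
f 34 35 36
f 34 36 12
f 35 9 10
f 35 10 36
f 36 10 11
f 36 11 12
f 38 37 40
f 38 40 39
f 40 37 41
f 40 41 39
f 41 37 42
f 41 42 39
f 42 37 43
f 42 43 39
f 43 37 44
f 43 44 39
f 44 37 45
f 44 45 39
f 45 37 46
f 45 46 39
f 46 37 47
f 46 47 39
f 47 37 48
f 47 48 39
f 48 37 49
f 48 49 39
f 49 37 50
f 49 50 39
f 50 37 51
f 50 51 39
f 51 37 52
f 51 52 39
f 52 37 53
f 52 53 39
f 53 37 38
f 53 38 39



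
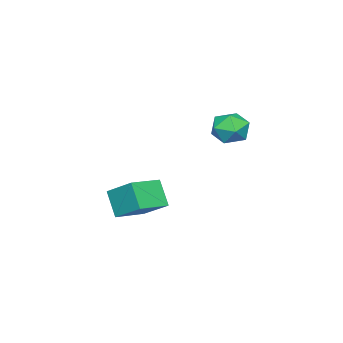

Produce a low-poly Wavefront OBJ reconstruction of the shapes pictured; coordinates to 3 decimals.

v -3.121 -1.373 -3.208
v -2.854 -0.073 -2.333
v -4.52 -0.904 -3.478
v -4.253 0.396 -2.603
v -2.687 -0.716 -4.317
v -2.42 0.584 -3.442
v -4.086 -0.247 -4.587
v -3.819 1.053 -3.712
v -4.396 4.164 0.943
v -3.875 4.564 1.501
v -3.445 3.156 0.779
v -2.924 3.556 1.337
v -3.655 3.191 1.614
v -4.242 3.814 1.716
v -3.078 3.906 0.564
v -3.665 4.529 0.666
v -3.06 4.405 1.268
v -3.417 3.963 1.916
v -3.903 3.757 0.364
v -4.26 3.315 1.012
f 2 4 1
f 5 2 1
f 1 4 3
f 3 5 1
f 2 8 4
f 6 2 5
f 6 8 2
f 4 8 3
f 7 5 3
f 3 8 7
f 7 6 5
f 8 6 7
f 9 20 14
f 9 14 10
f 9 10 16
f 9 16 19
f 9 19 20
f 10 14 18
f 14 20 13
f 20 19 11
f 19 16 15
f 16 10 17
f 12 18 13
f 12 13 11
f 12 11 15
f 12 15 17
f 12 17 18
f 13 18 14
f 11 13 20
f 15 11 19
f 17 15 16
f 18 17 10



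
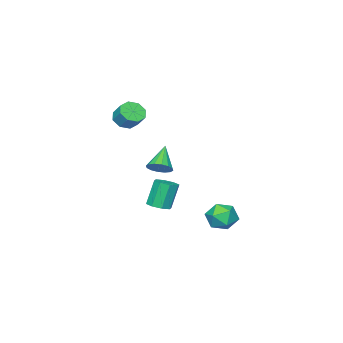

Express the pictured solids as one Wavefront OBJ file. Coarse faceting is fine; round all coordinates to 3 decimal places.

v -2.145 3.997 -2.428
v -1.287 4.563 -2.355
v -1.493 3.177 -3.725
v -0.635 3.743 -3.652
v -0.862 3.053 -2.921
v -1.264 3.56 -2.119
v -1.516 4.18 -3.961
v -1.918 4.687 -3.159
v -0.898 4.676 -3.302
v -0.494 3.98 -2.659
v -2.286 3.76 -3.421
v -1.882 3.064 -2.778
v 1.64 2.005 1.076
v 1.968 2.474 1.576
v 0.58 1.435 2.304
v 1.674 2.682 1.419
v 1.37 2.71 1.17
v 1.139 2.548 0.896
v 1.042 2.242 0.67
v 1.105 1.871 0.552
v 1.311 1.537 0.575
v 1.606 1.328 0.732
v 1.909 1.301 0.981
v 2.14 1.462 1.255
v 2.237 1.769 1.481
v 2.174 2.139 1.599
v 0.426 -1.774 3.525
v 0.858 -2.312 3.967
v 1.026 -1.545 4.738
v 0.594 -1.006 4.295
v 1.216 -1.989 3.567
v 1.384 -1.221 4.337
v 1.112 -1.539 3.141
v 1.28 -0.772 3.912
v 0.606 -1.227 2.941
v 0.774 -0.46 3.711
v -0.006 -1.235 3.082
v 0.162 -0.468 3.853
v -0.364 -1.559 3.483
v -0.196 -0.791 4.253
v -0.26 -2.008 3.908
v -0.092 -1.241 4.679
v 0.246 -2.32 4.109
v 0.414 -1.553 4.879
v -2.302 -1.823 -4.214
v -1.709 -2.259 -3.988
v -2.305 -2.173 -2.26
v -2.898 -1.737 -2.486
v -1.584 -1.683 -3.973
v -2.18 -1.598 -2.245
v -1.88 -1.189 -4.1
v -2.476 -1.104 -2.372
v -2.423 -1.066 -4.293
v -3.019 -0.981 -2.565
v -2.895 -1.387 -4.44
v -3.491 -1.301 -2.712
v -3.02 -1.962 -4.455
v -3.616 -1.877 -2.727
v -2.724 -2.456 -4.328
v -3.32 -2.371 -2.6
v -2.181 -2.579 -4.135
v -2.777 -2.494 -2.407
f 1 12 6
f 1 6 2
f 1 2 8
f 1 8 11
f 1 11 12
f 2 6 10
f 6 12 5
f 12 11 3
f 11 8 7
f 8 2 9
f 4 10 5
f 4 5 3
f 4 3 7
f 4 7 9
f 4 9 10
f 5 10 6
f 3 5 12
f 7 3 11
f 9 7 8
f 10 9 2
f 14 13 16
f 14 16 15
f 16 13 17
f 16 17 15
f 17 13 18
f 17 18 15
f 18 13 19
f 18 19 15
f 19 13 20
f 19 20 15
f 20 13 21
f 20 21 15
f 21 13 22
f 21 22 15
f 22 13 23
f 22 23 15
f 23 13 24
f 23 24 15
f 24 13 25
f 24 25 15
f 25 13 26
f 25 26 15
f 26 13 14
f 26 14 15
f 28 27 31
f 28 31 29
f 29 31 32
f 29 32 30
f 31 27 33
f 31 33 32
f 32 33 34
f 32 34 30
f 33 27 35
f 33 35 34
f 34 35 36
f 34 36 30
f 35 27 37
f 35 37 36
f 36 37 38
f 36 38 30
f 37 27 39
f 37 39 38
f 38 39 40
f 38 40 30
f 39 27 41
f 39 41 40
f 40 41 42
f 40 42 30
f 41 27 43
f 41 43 42
f 42 43 44
f 42 44 30
f 43 27 28
f 43 28 44
f 44 28 29
f 44 29 30
f 46 45 49
f 46 49 47
f 47 49 50
f 47 50 48
f 49 45 51
f 49 51 50
f 50 51 52
f 50 52 48
f 51 45 53
f 51 53 52
f 52 53 54
f 52 54 48
f 53 45 55
f 53 55 54
f 54 55 56
f 54 56 48
f 55 45 57
f 55 57 56
f 56 57 58
f 56 58 48
f 57 45 59
f 57 59 58
f 58 59 60
f 58 60 48
f 59 45 61
f 59 61 60
f 60 61 62
f 60 62 48
f 61 45 46
f 61 46 62
f 62 46 47
f 62 47 48



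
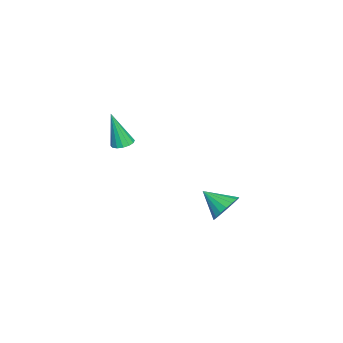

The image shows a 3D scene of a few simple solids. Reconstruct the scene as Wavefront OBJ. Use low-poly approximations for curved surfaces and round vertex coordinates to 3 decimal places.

v 0.634 2.617 -4.334
v 1.271 2.758 -3.853
v 0.326 1.523 -3.606
v 1.006 2.94 -3.69
v 0.667 3.059 -3.655
v 0.322 3.09 -3.755
v 0.039 3.028 -3.969
v -0.127 2.884 -4.255
v -0.141 2.687 -4.557
v -0.002 2.477 -4.815
v 0.263 2.294 -4.977
v 0.602 2.176 -5.012
v 0.947 2.145 -4.913
v 1.23 2.207 -4.698
v 1.395 2.351 -4.412
v 1.41 2.547 -4.11
v 2.584 -1.312 0.258
v 3.084 -1.407 0.227
v 2.596 -1.788 1.922
v 3.067 -1.154 0.3
v 2.92 -0.943 0.361
v 2.684 -0.831 0.395
v 2.42 -0.848 0.392
v 2.2 -0.989 0.354
v 2.083 -1.217 0.289
v 2.1 -1.47 0.217
v 2.247 -1.681 0.155
v 2.484 -1.793 0.122
v 2.747 -1.776 0.124
v 2.967 -1.635 0.163
f 2 1 4
f 2 4 3
f 4 1 5
f 4 5 3
f 5 1 6
f 5 6 3
f 6 1 7
f 6 7 3
f 7 1 8
f 7 8 3
f 8 1 9
f 8 9 3
f 9 1 10
f 9 10 3
f 10 1 11
f 10 11 3
f 11 1 12
f 11 12 3
f 12 1 13
f 12 13 3
f 13 1 14
f 13 14 3
f 14 1 15
f 14 15 3
f 15 1 16
f 15 16 3
f 16 1 2
f 16 2 3
f 18 17 20
f 18 20 19
f 20 17 21
f 20 21 19
f 21 17 22
f 21 22 19
f 22 17 23
f 22 23 19
f 23 17 24
f 23 24 19
f 24 17 25
f 24 25 19
f 25 17 26
f 25 26 19
f 26 17 27
f 26 27 19
f 27 17 28
f 27 28 19
f 28 17 29
f 28 29 19
f 29 17 30
f 29 30 19
f 30 17 18
f 30 18 19



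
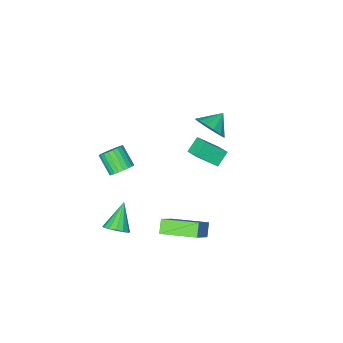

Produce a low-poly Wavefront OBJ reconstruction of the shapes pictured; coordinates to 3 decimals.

v 3.806 0.193 -3.144
v 4.362 0.308 -2.594
v 2.694 -0.493 -1.876
v 4.144 0.654 -2.598
v 3.835 0.876 -2.748
v 3.519 0.916 -3.004
v 3.279 0.762 -3.297
v 3.18 0.455 -3.55
v 3.249 0.079 -3.693
v 3.467 -0.267 -3.689
v 3.776 -0.49 -3.54
v 4.092 -0.529 -3.284
v 4.332 -0.375 -2.99
v 4.431 -0.069 -2.738
v 1.338 -2.428 -1.358
v 2.077 -2.594 -1.5
v 2.02 -3.678 -0.524
v 1.282 -3.512 -0.382
v 2.103 -2.394 -1.276
v 2.047 -3.479 -0.301
v 2.013 -2.2 -1.066
v 1.957 -3.284 -0.09
v 1.82 -2.04 -0.899
v 1.764 -3.125 0.076
v 1.554 -1.94 -0.803
v 1.498 -3.024 0.173
v 1.255 -1.913 -0.791
v 1.199 -2.998 0.185
v 0.969 -1.965 -0.865
v 0.912 -3.05 0.11
v 0.739 -2.088 -1.015
v 0.682 -3.172 -0.039
v 0.6 -2.262 -1.216
v 0.543 -3.346 -0.24
v 0.573 -2.461 -1.439
v 0.517 -3.546 -0.464
v 0.663 -2.656 -1.65
v 0.607 -3.74 -0.674
v 0.856 -2.815 -1.816
v 0.8 -3.9 -0.841
v 1.122 -2.916 -1.913
v 1.066 -4 -0.937
v 1.421 -2.942 -1.925
v 1.365 -4.027 -0.949
v 1.708 -2.89 -1.85
v 1.651 -3.975 -0.875
v 1.938 -2.768 -1.701
v 1.881 -3.852 -0.725
v -4.914 -1.355 -2.379
v -3.822 -1.977 -1.221
v -4.766 -0.36 -1.984
v -3.674 -0.983 -0.826
v -4.066 -1.197 -3.094
v -2.974 -1.82 -1.936
v -3.918 -0.203 -2.699
v -2.826 -0.825 -1.541
v -1.971 1.316 3.495
v -1.528 0.591 4.078
v -3.009 1.204 4.145
v -1.423 1.051 4.326
v -1.464 1.582 4.352
v -1.641 2.041 4.148
v -1.906 2.307 3.769
v -2.189 2.307 3.317
v -2.413 2.041 2.913
v -2.519 1.581 2.665
v -2.478 1.05 2.639
v -2.301 0.591 2.843
v -2.035 0.325 3.221
v -1.753 0.325 3.673
v 0.158 3.856 -1.82
v 1.463 4.549 -0.272
v 0.659 4.321 -2.45
v 1.964 5.014 -0.902
v 1.396 2.146 -2.098
v 2.701 2.839 -0.55
v 1.897 2.611 -2.728
v 3.202 3.304 -1.18
f 2 1 4
f 2 4 3
f 4 1 5
f 4 5 3
f 5 1 6
f 5 6 3
f 6 1 7
f 6 7 3
f 7 1 8
f 7 8 3
f 8 1 9
f 8 9 3
f 9 1 10
f 9 10 3
f 10 1 11
f 10 11 3
f 11 1 12
f 11 12 3
f 12 1 13
f 12 13 3
f 13 1 14
f 13 14 3
f 14 1 2
f 14 2 3
f 16 15 19
f 16 19 17
f 17 19 20
f 17 20 18
f 19 15 21
f 19 21 20
f 20 21 22
f 20 22 18
f 21 15 23
f 21 23 22
f 22 23 24
f 22 24 18
f 23 15 25
f 23 25 24
f 24 25 26
f 24 26 18
f 25 15 27
f 25 27 26
f 26 27 28
f 26 28 18
f 27 15 29
f 27 29 28
f 28 29 30
f 28 30 18
f 29 15 31
f 29 31 30
f 30 31 32
f 30 32 18
f 31 15 33
f 31 33 32
f 32 33 34
f 32 34 18
f 33 15 35
f 33 35 34
f 34 35 36
f 34 36 18
f 35 15 37
f 35 37 36
f 36 37 38
f 36 38 18
f 37 15 39
f 37 39 38
f 38 39 40
f 38 40 18
f 39 15 41
f 39 41 40
f 40 41 42
f 40 42 18
f 41 15 43
f 41 43 42
f 42 43 44
f 42 44 18
f 43 15 45
f 43 45 44
f 44 45 46
f 44 46 18
f 45 15 47
f 45 47 46
f 46 47 48
f 46 48 18
f 47 15 16
f 47 16 48
f 48 16 17
f 48 17 18
f 50 52 49
f 53 50 49
f 49 52 51
f 51 53 49
f 50 56 52
f 54 50 53
f 54 56 50
f 52 56 51
f 55 53 51
f 51 56 55
f 55 54 53
f 56 54 55
f 58 57 60
f 58 60 59
f 60 57 61
f 60 61 59
f 61 57 62
f 61 62 59
f 62 57 63
f 62 63 59
f 63 57 64
f 63 64 59
f 64 57 65
f 64 65 59
f 65 57 66
f 65 66 59
f 66 57 67
f 66 67 59
f 67 57 68
f 67 68 59
f 68 57 69
f 68 69 59
f 69 57 70
f 69 70 59
f 70 57 58
f 70 58 59
f 72 74 71
f 75 72 71
f 71 74 73
f 73 75 71
f 72 78 74
f 76 72 75
f 76 78 72
f 74 78 73
f 77 75 73
f 73 78 77
f 77 76 75
f 78 76 77



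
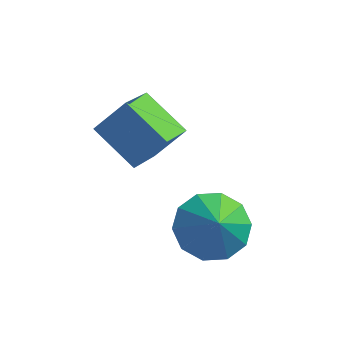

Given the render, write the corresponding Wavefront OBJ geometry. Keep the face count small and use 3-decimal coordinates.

v 3.487 1.392 -1.534
v 4.467 1.315 -1.981
v 3.853 0.788 -0.626
v 4.453 1.868 -1.607
v 4.07 2.239 -1.206
v 3.465 2.287 -0.929
v 2.867 1.992 -0.884
v 2.507 1.469 -1.086
v 2.52 0.916 -1.46
v 2.903 0.544 -1.862
v 3.509 0.497 -2.138
v 4.106 0.792 -2.184
v -0.027 1.968 1.17
v 0.73 2.456 2.094
v 0.065 3.392 0.343
v 0.822 3.88 1.266
v 1.298 1.42 0.374
v 2.055 1.908 1.297
v 1.39 2.844 -0.454
v 2.147 3.332 0.47
f 2 1 4
f 2 4 3
f 4 1 5
f 4 5 3
f 5 1 6
f 5 6 3
f 6 1 7
f 6 7 3
f 7 1 8
f 7 8 3
f 8 1 9
f 8 9 3
f 9 1 10
f 9 10 3
f 10 1 11
f 10 11 3
f 11 1 12
f 11 12 3
f 12 1 2
f 12 2 3
f 14 16 13
f 17 14 13
f 13 16 15
f 15 17 13
f 14 20 16
f 18 14 17
f 18 20 14
f 16 20 15
f 19 17 15
f 15 20 19
f 19 18 17
f 20 18 19



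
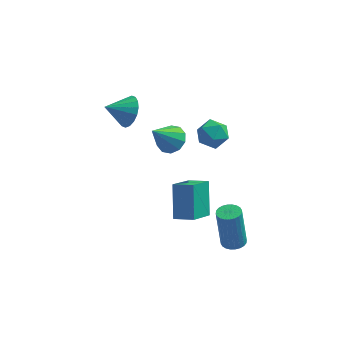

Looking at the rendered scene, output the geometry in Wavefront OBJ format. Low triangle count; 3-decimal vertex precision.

v 3.906 -3.953 -4.267
v 4.235 -3.427 -4.287
v 3.942 -3.162 -2.154
v 3.614 -3.687 -2.133
v 4.011 -3.345 -4.328
v 3.719 -3.079 -2.194
v 3.771 -3.355 -4.36
v 3.479 -3.089 -2.226
v 3.552 -3.456 -4.377
v 3.26 -3.19 -2.243
v 3.387 -3.633 -4.378
v 3.095 -3.367 -2.244
v 3.301 -3.858 -4.362
v 3.009 -3.592 -2.228
v 3.307 -4.098 -4.331
v 3.015 -3.832 -2.197
v 3.404 -4.316 -4.29
v 3.112 -4.05 -2.157
v 3.578 -4.478 -4.246
v 3.285 -4.213 -2.113
v 3.801 -4.561 -4.206
v 3.509 -4.295 -2.072
v 4.041 -4.551 -4.174
v 3.749 -4.285 -2.04
v 4.26 -4.45 -4.157
v 3.968 -4.184 -2.023
v 4.425 -4.273 -4.156
v 4.133 -4.007 -2.022
v 4.511 -4.048 -4.172
v 4.219 -3.782 -2.038
v 4.505 -3.808 -4.203
v 4.213 -3.542 -2.069
v 4.408 -3.59 -4.243
v 4.116 -3.324 -2.11
v 1.423 2.466 -2.222
v 2.133 2.958 -2.524
v 2.347 1.382 -1.816
v 3.057 1.874 -2.118
v 2.595 2.145 -1.376
v 2.024 2.815 -1.627
v 2.456 1.525 -2.713
v 1.885 2.195 -2.964
v 2.771 2.376 -2.827
v 2.857 2.759 -2.001
v 1.623 1.581 -2.339
v 1.709 1.964 -1.513
v 1.142 -4.903 -1.664
v 0.962 -3.697 -0.246
v 1.731 -3.563 -2.729
v 1.55 -2.357 -1.311
v 2.13 -5.103 -1.369
v 1.949 -3.897 0.049
v 2.718 -3.763 -2.434
v 2.538 -2.557 -1.016
v 0.152 2.206 -2.933
v 0.533 2.751 -2.404
v -0.692 1.354 -1.447
v 0.072 2.959 -2.546
v -0.358 2.879 -2.837
v -0.594 2.543 -3.164
v -0.545 2.077 -3.403
v -0.23 1.661 -3.462
v 0.231 1.454 -3.32
v 0.662 1.533 -3.03
v 0.898 1.87 -2.703
v 0.849 2.335 -2.464
v -1.795 1.162 0.199
v -1.286 0.521 0.639
v -2.905 0.738 0.861
v -1.261 0.848 0.892
v -1.341 1.237 1.007
v -1.511 1.612 0.961
v -1.738 1.897 0.765
v -1.976 2.037 0.457
v -2.178 2.004 0.097
v -2.304 1.804 -0.242
v -2.33 1.476 -0.495
v -2.25 1.087 -0.61
v -2.079 0.712 -0.564
v -1.853 0.427 -0.368
v -1.615 0.287 -0.06
v -1.413 0.321 0.3
f 2 1 5
f 2 5 3
f 3 5 6
f 3 6 4
f 5 1 7
f 5 7 6
f 6 7 8
f 6 8 4
f 7 1 9
f 7 9 8
f 8 9 10
f 8 10 4
f 9 1 11
f 9 11 10
f 10 11 12
f 10 12 4
f 11 1 13
f 11 13 12
f 12 13 14
f 12 14 4
f 13 1 15
f 13 15 14
f 14 15 16
f 14 16 4
f 15 1 17
f 15 17 16
f 16 17 18
f 16 18 4
f 17 1 19
f 17 19 18
f 18 19 20
f 18 20 4
f 19 1 21
f 19 21 20
f 20 21 22
f 20 22 4
f 21 1 23
f 21 23 22
f 22 23 24
f 22 24 4
f 23 1 25
f 23 25 24
f 24 25 26
f 24 26 4
f 25 1 27
f 25 27 26
f 26 27 28
f 26 28 4
f 27 1 29
f 27 29 28
f 28 29 30
f 28 30 4
f 29 1 31
f 29 31 30
f 30 31 32
f 30 32 4
f 31 1 33
f 31 33 32
f 32 33 34
f 32 34 4
f 33 1 2
f 33 2 34
f 34 2 3
f 34 3 4
f 35 46 40
f 35 40 36
f 35 36 42
f 35 42 45
f 35 45 46
f 36 40 44
f 40 46 39
f 46 45 37
f 45 42 41
f 42 36 43
f 38 44 39
f 38 39 37
f 38 37 41
f 38 41 43
f 38 43 44
f 39 44 40
f 37 39 46
f 41 37 45
f 43 41 42
f 44 43 36
f 48 50 47
f 51 48 47
f 47 50 49
f 49 51 47
f 48 54 50
f 52 48 51
f 52 54 48
f 50 54 49
f 53 51 49
f 49 54 53
f 53 52 51
f 54 52 53
f 56 55 58
f 56 58 57
f 58 55 59
f 58 59 57
f 59 55 60
f 59 60 57
f 60 55 61
f 60 61 57
f 61 55 62
f 61 62 57
f 62 55 63
f 62 63 57
f 63 55 64
f 63 64 57
f 64 55 65
f 64 65 57
f 65 55 66
f 65 66 57
f 66 55 56
f 66 56 57
f 68 67 70
f 68 70 69
f 70 67 71
f 70 71 69
f 71 67 72
f 71 72 69
f 72 67 73
f 72 73 69
f 73 67 74
f 73 74 69
f 74 67 75
f 74 75 69
f 75 67 76
f 75 76 69
f 76 67 77
f 76 77 69
f 77 67 78
f 77 78 69
f 78 67 79
f 78 79 69
f 79 67 80
f 79 80 69
f 80 67 81
f 80 81 69
f 81 67 82
f 81 82 69
f 82 67 68
f 82 68 69



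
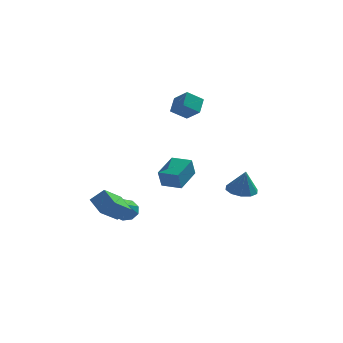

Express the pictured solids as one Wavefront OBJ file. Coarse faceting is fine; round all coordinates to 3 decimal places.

v -0.132 -4.226 0.323
v -0.283 -4.47 1.25
v 0.44 -2.953 0.752
v 0.289 -3.197 1.678
v 0.811 -4.663 0.362
v 0.66 -4.907 1.288
v 1.383 -3.39 0.79
v 1.232 -3.634 1.717
v -2.13 -0.449 -3.094
v -1.805 -0.052 -2.648
v -1.95 -1.571 -2.226
v -2.261 -0.054 -2.556
v -2.655 -0.241 -2.716
v -2.804 -0.525 -3.053
v -2.637 -0.774 -3.409
v -2.233 -0.87 -3.618
v -1.78 -0.77 -3.581
v -1.491 -0.519 -3.317
v -1.501 -0.236 -2.948
v 0.784 1.04 2.555
v -0.013 0.786 3.121
v 0.938 1.833 3.128
v 0.142 1.578 3.695
v 1.438 0.442 3.205
v 0.642 0.187 3.772
v 1.593 1.234 3.779
v 0.796 0.98 4.345
v -2.233 -3.711 -2.2
v -2.92 -4.815 -1.25
v -2.79 -2.949 -1.717
v -3.477 -4.053 -0.767
v -1.563 -3.607 -1.593
v -2.25 -4.711 -0.643
v -2.12 -2.845 -1.11
v -2.807 -3.949 -0.16
v 3.522 -2.041 -0.859
v 3.995 -1.408 -0.863
v 3.718 -2.179 0.399
v 3.539 -1.255 -0.775
v 3.077 -1.403 -0.719
v 2.785 -1.794 -0.716
v 2.774 -2.279 -0.768
v 3.049 -2.673 -0.855
v 3.504 -2.826 -0.943
v 3.966 -2.678 -0.999
v 4.259 -2.287 -1.001
v 4.269 -1.802 -0.949
f 2 4 1
f 5 2 1
f 1 4 3
f 3 5 1
f 2 8 4
f 6 2 5
f 6 8 2
f 4 8 3
f 7 5 3
f 3 8 7
f 7 6 5
f 8 6 7
f 10 9 12
f 10 12 11
f 12 9 13
f 12 13 11
f 13 9 14
f 13 14 11
f 14 9 15
f 14 15 11
f 15 9 16
f 15 16 11
f 16 9 17
f 16 17 11
f 17 9 18
f 17 18 11
f 18 9 19
f 18 19 11
f 19 9 10
f 19 10 11
f 21 23 20
f 24 21 20
f 20 23 22
f 22 24 20
f 21 27 23
f 25 21 24
f 25 27 21
f 23 27 22
f 26 24 22
f 22 27 26
f 26 25 24
f 27 25 26
f 29 31 28
f 32 29 28
f 28 31 30
f 30 32 28
f 29 35 31
f 33 29 32
f 33 35 29
f 31 35 30
f 34 32 30
f 30 35 34
f 34 33 32
f 35 33 34
f 37 36 39
f 37 39 38
f 39 36 40
f 39 40 38
f 40 36 41
f 40 41 38
f 41 36 42
f 41 42 38
f 42 36 43
f 42 43 38
f 43 36 44
f 43 44 38
f 44 36 45
f 44 45 38
f 45 36 46
f 45 46 38
f 46 36 47
f 46 47 38
f 47 36 37
f 47 37 38



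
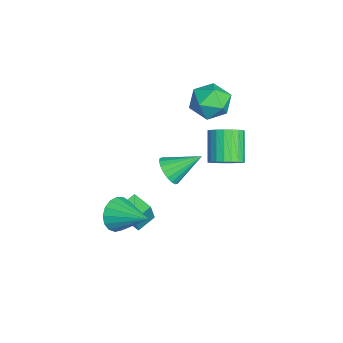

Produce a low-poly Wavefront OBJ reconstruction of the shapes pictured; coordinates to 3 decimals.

v 2.115 -2.786 -0.608
v 2.793 -2.949 -1.392
v 3.445 -1.274 0.228
v 2.492 -2.587 -1.567
v 2.104 -2.271 -1.523
v 1.719 -2.072 -1.268
v 1.424 -2.037 -0.862
v 1.288 -2.174 -0.398
v 1.341 -2.451 0.018
v 1.572 -2.804 0.291
v 1.927 -3.154 0.358
v 2.325 -3.419 0.203
v 2.675 -3.539 -0.137
v 2.897 -3.486 -0.584
v 2.939 -3.274 -1.038
v -4.6 2.864 2.637
v -3.408 3.082 2.37
v -4.052 1.378 3.87
v -2.86 1.596 3.603
v -3.509 2.422 4.263
v -3.848 3.34 3.501
v -3.612 1.12 2.739
v -3.951 2.038 1.977
v -2.798 2.004 2.433
v -2.734 2.809 3.375
v -4.726 1.651 2.865
v -4.662 2.456 3.807
v 1.189 -0.178 1.947
v 1.92 0.111 1.53
v 1.131 1.478 2.993
v 1.628 0.246 1.299
v 1.249 0.297 1.197
v 0.858 0.254 1.243
v 0.532 0.125 1.429
v 0.337 -0.063 1.717
v 0.311 -0.275 2.051
v 0.458 -0.468 2.364
v 0.751 -0.603 2.595
v 1.13 -0.654 2.697
v 1.521 -0.611 2.651
v 1.846 -0.482 2.465
v 2.042 -0.293 2.177
v 2.068 -0.081 1.843
v -1.022 -1.651 -2.946
v -0.339 -1.875 -1.361
v -0.148 -0.856 -3.209
v 0.534 -1.08 -1.625
v -0.354 -2.52 -3.355
v 0.328 -2.744 -1.771
v 0.519 -1.725 -3.619
v 1.202 -1.949 -2.034
v -3.051 3.058 -1.458
v -2.372 3.309 -0.783
v -3.81 3.394 0.633
v -4.489 3.142 -0.042
v -2.491 3.677 -0.926
v -3.929 3.762 0.49
v -2.706 3.937 -1.161
v -4.145 4.022 0.255
v -2.982 4.045 -1.447
v -4.42 4.13 -0.031
v -3.269 3.983 -1.735
v -4.707 4.067 -0.319
v -3.519 3.76 -1.975
v -4.957 3.845 -0.559
v -3.687 3.416 -2.126
v -5.126 3.501 -0.71
v -3.746 3.01 -2.161
v -5.184 3.095 -0.745
v -3.684 2.612 -2.075
v -5.123 2.697 -0.659
v -3.513 2.292 -1.882
v -4.952 2.377 -0.466
v -3.262 2.103 -1.615
v -4.7 2.188 -0.199
v -2.975 2.08 -1.322
v -4.413 2.165 0.094
v -2.7 2.226 -1.052
v -4.138 2.311 0.364
v -2.486 2.515 -0.852
v -3.925 2.6 0.564
v -2.37 2.898 -0.757
v -3.808 2.983 0.659
f 2 1 4
f 2 4 3
f 4 1 5
f 4 5 3
f 5 1 6
f 5 6 3
f 6 1 7
f 6 7 3
f 7 1 8
f 7 8 3
f 8 1 9
f 8 9 3
f 9 1 10
f 9 10 3
f 10 1 11
f 10 11 3
f 11 1 12
f 11 12 3
f 12 1 13
f 12 13 3
f 13 1 14
f 13 14 3
f 14 1 15
f 14 15 3
f 15 1 2
f 15 2 3
f 16 27 21
f 16 21 17
f 16 17 23
f 16 23 26
f 16 26 27
f 17 21 25
f 21 27 20
f 27 26 18
f 26 23 22
f 23 17 24
f 19 25 20
f 19 20 18
f 19 18 22
f 19 22 24
f 19 24 25
f 20 25 21
f 18 20 27
f 22 18 26
f 24 22 23
f 25 24 17
f 29 28 31
f 29 31 30
f 31 28 32
f 31 32 30
f 32 28 33
f 32 33 30
f 33 28 34
f 33 34 30
f 34 28 35
f 34 35 30
f 35 28 36
f 35 36 30
f 36 28 37
f 36 37 30
f 37 28 38
f 37 38 30
f 38 28 39
f 38 39 30
f 39 28 40
f 39 40 30
f 40 28 41
f 40 41 30
f 41 28 42
f 41 42 30
f 42 28 43
f 42 43 30
f 43 28 29
f 43 29 30
f 45 47 44
f 48 45 44
f 44 47 46
f 46 48 44
f 45 51 47
f 49 45 48
f 49 51 45
f 47 51 46
f 50 48 46
f 46 51 50
f 50 49 48
f 51 49 50
f 53 52 56
f 53 56 54
f 54 56 57
f 54 57 55
f 56 52 58
f 56 58 57
f 57 58 59
f 57 59 55
f 58 52 60
f 58 60 59
f 59 60 61
f 59 61 55
f 60 52 62
f 60 62 61
f 61 62 63
f 61 63 55
f 62 52 64
f 62 64 63
f 63 64 65
f 63 65 55
f 64 52 66
f 64 66 65
f 65 66 67
f 65 67 55
f 66 52 68
f 66 68 67
f 67 68 69
f 67 69 55
f 68 52 70
f 68 70 69
f 69 70 71
f 69 71 55
f 70 52 72
f 70 72 71
f 71 72 73
f 71 73 55
f 72 52 74
f 72 74 73
f 73 74 75
f 73 75 55
f 74 52 76
f 74 76 75
f 75 76 77
f 75 77 55
f 76 52 78
f 76 78 77
f 77 78 79
f 77 79 55
f 78 52 80
f 78 80 79
f 79 80 81
f 79 81 55
f 80 52 82
f 80 82 81
f 81 82 83
f 81 83 55
f 82 52 53
f 82 53 83
f 83 53 54
f 83 54 55

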